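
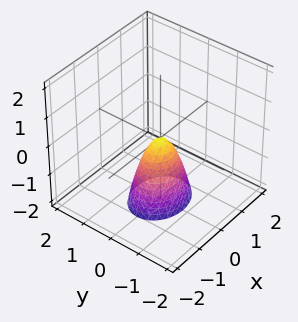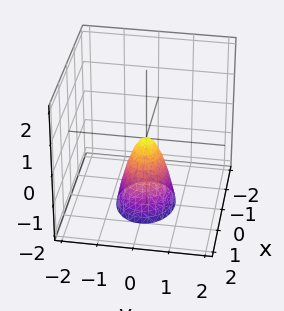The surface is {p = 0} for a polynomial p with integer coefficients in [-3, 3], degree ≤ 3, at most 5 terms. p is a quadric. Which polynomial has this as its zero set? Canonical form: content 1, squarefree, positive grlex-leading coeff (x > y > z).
2*x^2 + 3*y^2 + z

1. The degree is 2 — a single bowl opening along one axis; a quadric.
2. Symmetries: mirror symmetry y ↦ −y ⇒ only even powers of y; it's symmetric under x → −x, forcing even powers of x.
3. Observable constraints: it crosses the y-axis at the gridline y = 0; one z-axis crossing is at z = 0; one x-axis crossing is at x = 0.
4. Matching integer coefficients to the picture gives p.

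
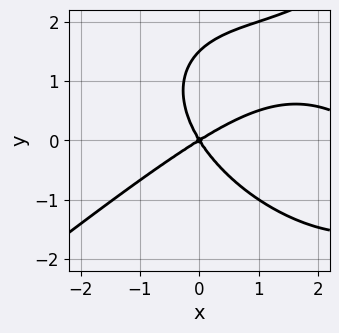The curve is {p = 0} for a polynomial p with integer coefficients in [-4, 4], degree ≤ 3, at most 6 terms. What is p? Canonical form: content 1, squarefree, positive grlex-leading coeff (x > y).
x^3 - 2*y^3 - 3*x^2 + 3*x*y + 3*y^2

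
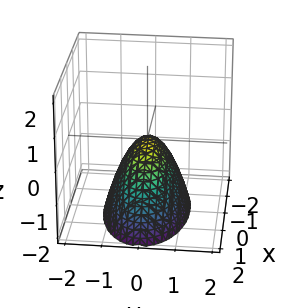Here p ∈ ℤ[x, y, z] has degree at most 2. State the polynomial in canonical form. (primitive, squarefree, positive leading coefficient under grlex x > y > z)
x^2 + 3*y^2 + 2*z

The degree is 2 — a paraboloid; a quadric.
Symmetries: it's symmetric under y → −y, forcing even powers of y; the x ↦ −x reflection is a symmetry, so x appears only in even powers.
Observable constraints: it crosses the z-axis at the gridline z = 0; one y-axis crossing is at y = 0; one x-axis crossing is at x = 0.
Solving for integer coefficients yields p as stated.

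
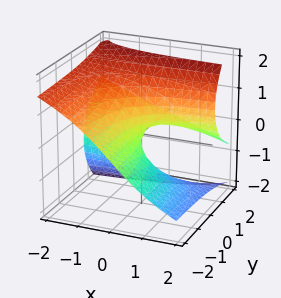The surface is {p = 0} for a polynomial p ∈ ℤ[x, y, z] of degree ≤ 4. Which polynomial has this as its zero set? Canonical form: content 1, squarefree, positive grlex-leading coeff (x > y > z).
(a) The degree is 3 — no degree-2 surface has this shape.
(b) Checking where it meets the axes: the visible y-axis segment lies entirely on the surface; it meets the x-axis at x = 0 (among the integer gridlines); it crosses the z-axis at the gridline z = 0.
(c) Assembling these constraints gives the stated polynomial.

z^3 - 2*x*y - 3*y*z + 2*x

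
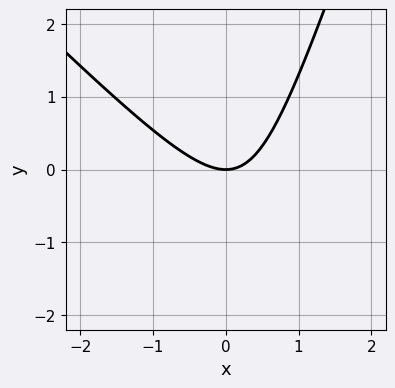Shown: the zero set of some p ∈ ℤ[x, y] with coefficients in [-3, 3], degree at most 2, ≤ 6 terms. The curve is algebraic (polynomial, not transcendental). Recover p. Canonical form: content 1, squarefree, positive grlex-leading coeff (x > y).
3*x^2 + 2*x*y - y^2 - 3*y

First, deg p = 2. The shape is more complex than any degree-1 curve.
Then, from the axis intercepts and sections: it crosses the y-axis at the gridline y = 0; it crosses the x-axis at the gridline x = 0.
Finally, matching integer coefficients to the picture gives p.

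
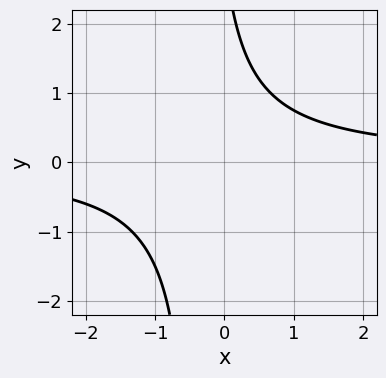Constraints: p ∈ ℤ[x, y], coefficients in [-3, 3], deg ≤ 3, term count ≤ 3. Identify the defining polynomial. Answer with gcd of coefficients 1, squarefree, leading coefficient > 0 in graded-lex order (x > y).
First, degree: no degree-1 curve has this shape, so deg p = 2.
Then, from the visible intercepts: it misses every integer gridline on the x-axis; the curve avoids every integer y-axis point in the box.
Finally, matching integer coefficients to the picture gives p.

3*x*y + y - 3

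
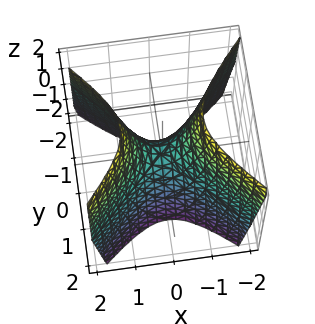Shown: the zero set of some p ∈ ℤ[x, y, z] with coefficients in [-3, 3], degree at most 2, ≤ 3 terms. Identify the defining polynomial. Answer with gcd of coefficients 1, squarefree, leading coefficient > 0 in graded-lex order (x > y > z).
First, degree: a saddle surface; a quadric, so deg p = 2.
Next, symmetries: it's symmetric under x → −x, forcing even powers of x; the y ↦ −y reflection is a symmetry, so y appears only in even powers.
Then, checking where it meets the axes: it crosses the y-axis at the gridline y = 0; it meets the x-axis at x = 0 (among the integer gridlines); it meets the z-axis at z = 0 (among the integer gridlines).
Finally, putting this together gives p.

2*x^2 - 2*y^2 - z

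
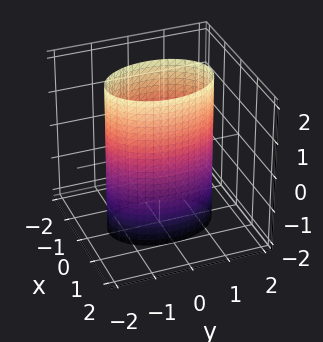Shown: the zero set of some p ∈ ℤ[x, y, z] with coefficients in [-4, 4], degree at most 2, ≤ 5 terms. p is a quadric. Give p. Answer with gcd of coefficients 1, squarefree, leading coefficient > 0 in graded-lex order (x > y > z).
2*x^2 + y^2 - 2

The degree is 2 — a cylinder; a quadric.
Symmetries: the z ↦ −z reflection is a symmetry, so z appears only in even powers; the x ↦ −x reflection is a symmetry, so x appears only in even powers; it's symmetric under y → −y, forcing even powers of y.
Reading off the gridlines: the surface avoids every integer z-axis point in the box; the x-axis gridline crossings are at x ∈ {-1, 1}.
Putting this together gives p.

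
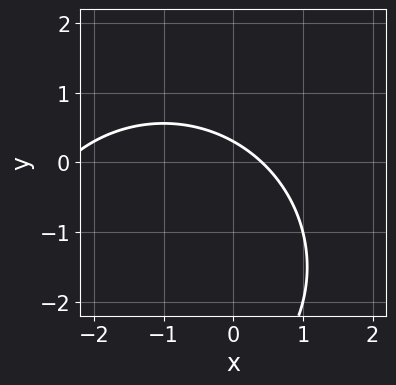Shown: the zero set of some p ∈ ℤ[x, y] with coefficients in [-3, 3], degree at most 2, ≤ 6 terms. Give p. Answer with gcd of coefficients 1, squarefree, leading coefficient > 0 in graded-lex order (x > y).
x^2 + y^2 + 2*x + 3*y - 1

(a) deg p = 2. A generic line meets the curve in up to 2 points.
(b) The integer polynomial consistent with all of this is the stated p.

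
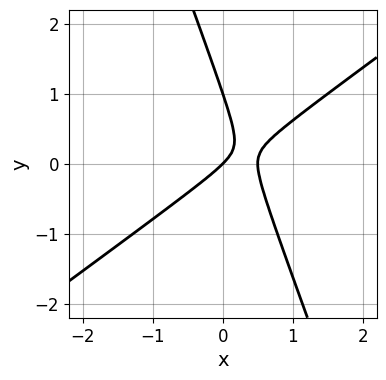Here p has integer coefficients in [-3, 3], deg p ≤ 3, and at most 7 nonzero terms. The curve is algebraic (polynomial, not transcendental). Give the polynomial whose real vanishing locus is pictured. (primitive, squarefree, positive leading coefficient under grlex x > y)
The degree is 2 — a generic line meets the curve in up to 2 points.
Reading off the gridlines: it crosses the x-axis at the gridline x = 0; among the integer gridlines, it crosses the y-axis at y ∈ {0, 1}.
Putting this together gives p.

2*x^2 - 2*x*y - y^2 - x + y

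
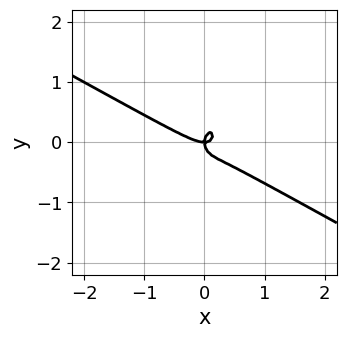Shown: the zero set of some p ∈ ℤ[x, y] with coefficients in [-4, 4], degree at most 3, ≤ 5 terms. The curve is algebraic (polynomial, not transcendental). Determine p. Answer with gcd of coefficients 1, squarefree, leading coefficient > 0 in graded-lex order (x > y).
First, deg p = 3.
Then, reading off the gridlines: it meets the y-axis at y = 0 (among the integer gridlines); it crosses the x-axis at the gridline x = 0.
Finally, these observations pin down the coefficients.

2*x^3 + 3*x^2*y + 2*y^3 - x*y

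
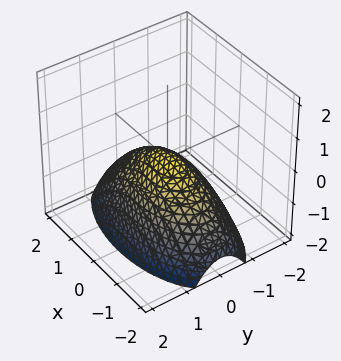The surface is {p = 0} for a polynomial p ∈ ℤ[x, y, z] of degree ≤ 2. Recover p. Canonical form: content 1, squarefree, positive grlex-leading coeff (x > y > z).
First, degree: a paraboloid; a quadric, so deg p = 2.
Then, symmetries: mirror symmetry x ↦ −x ⇒ only even powers of x; mirror symmetry y ↦ −y ⇒ only even powers of y.
Next, checking where it meets the axes: it meets the z-axis at z = 0 (among the integer gridlines); one x-axis crossing is at x = 0; one y-axis crossing is at y = 0.
Finally, fitting integer coefficients to these (and the overall shape) gives p.

x^2 + 3*y^2 + 3*z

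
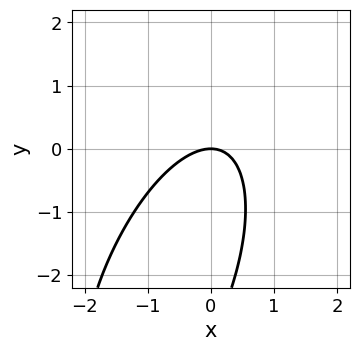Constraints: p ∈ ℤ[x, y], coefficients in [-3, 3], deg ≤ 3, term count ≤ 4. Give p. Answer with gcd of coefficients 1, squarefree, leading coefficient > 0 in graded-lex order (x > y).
3*x^2 - 2*x*y + y^2 + 3*y

1. Degree: no degree-1 curve has this shape, so deg p = 2.
2. Checking where it meets the axes: it crosses the y-axis at the gridline y = 0; one x-axis crossing is at x = 0.
3. Solving for integer coefficients yields p as stated.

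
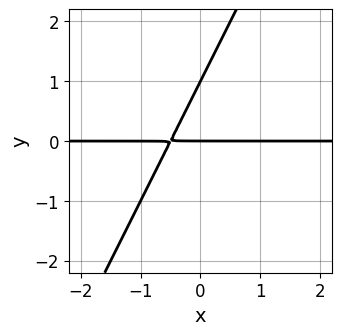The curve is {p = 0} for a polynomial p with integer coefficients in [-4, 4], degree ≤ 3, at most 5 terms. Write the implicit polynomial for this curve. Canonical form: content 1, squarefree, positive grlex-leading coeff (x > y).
1. Degree: a generic line meets the curve in up to 2 points, so deg p = 2.
2. Observable constraints: every point of the x-axis in the box is on the curve; the y-axis gridline crossings are at y ∈ {0, 1}.
3. Together with the visible shape, these determine p as stated.

2*x*y - y^2 + y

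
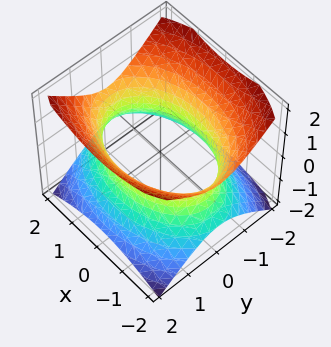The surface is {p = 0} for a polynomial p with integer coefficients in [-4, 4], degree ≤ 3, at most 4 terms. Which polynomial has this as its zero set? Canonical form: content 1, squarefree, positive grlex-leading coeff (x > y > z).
x^2 + 2*y^2 - 2*z^2 - 3

First, deg p = 2. One connected sheet with a waist; a quadric.
Next, symmetries: the y ↦ −y reflection is a symmetry, so y appears only in even powers; the z ↦ −z reflection is a symmetry, so z appears only in even powers; mirror symmetry x ↦ −x ⇒ only even powers of x.
Next, against the integer gridlines: it misses every integer gridline on the z-axis.
Finally, matching integer coefficients to the picture gives p.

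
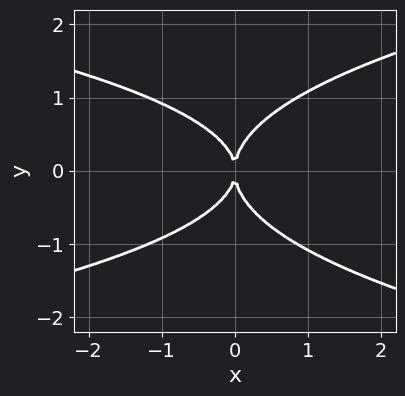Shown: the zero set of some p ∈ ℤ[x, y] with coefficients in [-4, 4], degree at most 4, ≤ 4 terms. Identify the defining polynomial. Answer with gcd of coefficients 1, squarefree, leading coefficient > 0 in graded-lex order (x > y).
3*y^4 - x*y^2 - 3*x^2

1. Degree: the shape is more complex than any degree-3 curve, so deg p = 4.
2. Symmetries: mirror symmetry y ↦ −y ⇒ only even powers of y.
3. Against the integer gridlines: one y-axis crossing is at y = 0; it meets the x-axis at x = 0 (among the integer gridlines).
4. Assembling these constraints gives the stated polynomial.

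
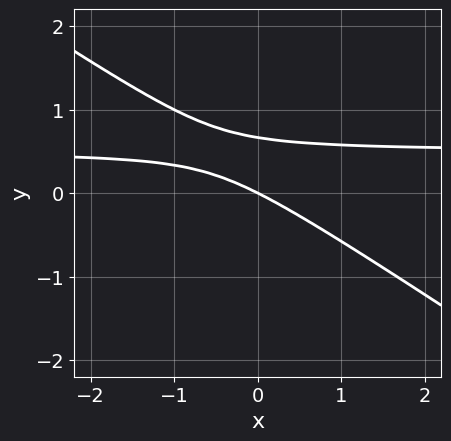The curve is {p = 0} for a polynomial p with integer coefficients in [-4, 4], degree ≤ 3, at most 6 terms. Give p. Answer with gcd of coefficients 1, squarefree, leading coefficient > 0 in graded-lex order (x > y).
1. The degree is 2 — the shape is more complex than any degree-1 curve.
2. Against the integer gridlines: it meets the y-axis at y = 0 (among the integer gridlines); it meets the x-axis at x = 0 (among the integer gridlines).
3. The integer polynomial consistent with all of this is the stated p.

2*x*y + 3*y^2 - x - 2*y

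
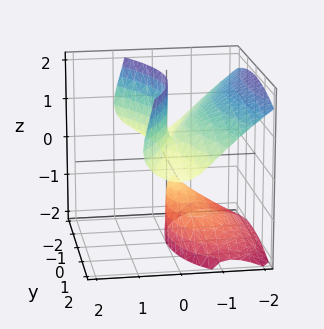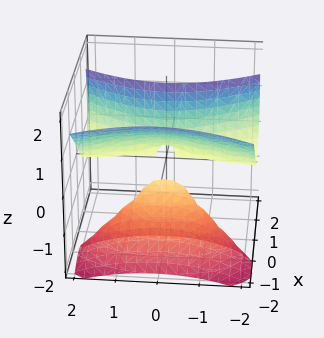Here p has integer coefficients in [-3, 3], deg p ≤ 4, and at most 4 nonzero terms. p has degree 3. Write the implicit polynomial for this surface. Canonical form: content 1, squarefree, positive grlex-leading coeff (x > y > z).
First, there are 2 components. They look like related sheets of one shape, so recover p as a whole.
Then, degree: no degree-2 surface has this shape, so deg p = 3.
Then, from the visible intercepts: the visible y-axis segment lies entirely on the surface; the visible z-axis segment lies entirely on the surface.
Finally, fitting integer coefficients to these (and the overall shape) gives p.

x^3 - 3*x*z^2 + y^2*z - 3*x^2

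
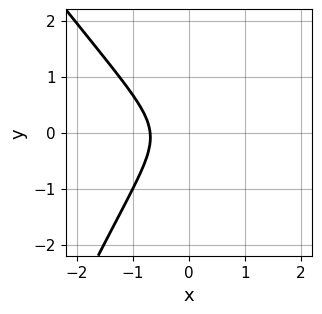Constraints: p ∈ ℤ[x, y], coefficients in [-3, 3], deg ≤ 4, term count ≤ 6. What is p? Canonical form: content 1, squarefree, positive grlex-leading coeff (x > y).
3*x^3 + x^2*y - x*y^2 + 2*y^2 + 1

(a) deg p = 3. No degree-2 curve has this shape.
(b) Checking where it meets the axes: no y-intercept at any integer in the box.
(c) Matching integer coefficients to the picture gives p.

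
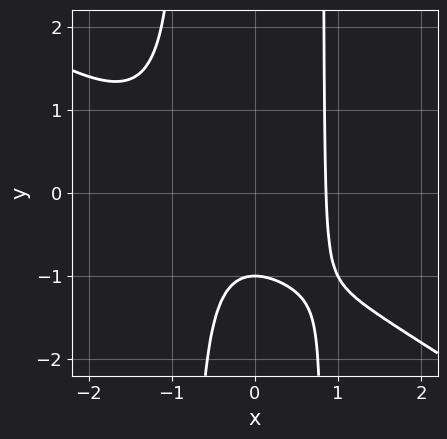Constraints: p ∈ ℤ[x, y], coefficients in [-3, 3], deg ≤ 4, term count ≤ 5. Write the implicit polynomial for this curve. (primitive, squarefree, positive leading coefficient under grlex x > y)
Degree: no degree-2 curve has this shape, so deg p = 3.
Reading off the gridlines: it meets the y-axis at y = -1 (among the integer gridlines).
Assembling these constraints gives the stated polynomial.

2*x^3 + 3*x^2*y + x^2 - 2*y - 2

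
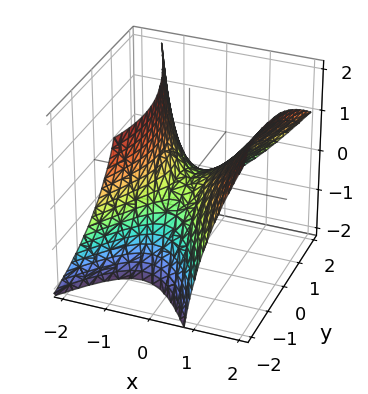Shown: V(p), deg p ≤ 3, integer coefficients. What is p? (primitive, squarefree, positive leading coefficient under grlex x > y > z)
3*x^2 - 2*x*z - y^2 - y*z - 2*z

Degree: the shape is more complex than any degree-1 surface, so deg p = 2.
From the visible intercepts: one z-axis crossing is at z = 0; it crosses the y-axis at the gridline y = 0; one x-axis crossing is at x = 0.
Putting this together gives p.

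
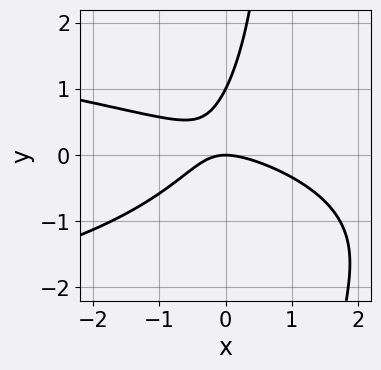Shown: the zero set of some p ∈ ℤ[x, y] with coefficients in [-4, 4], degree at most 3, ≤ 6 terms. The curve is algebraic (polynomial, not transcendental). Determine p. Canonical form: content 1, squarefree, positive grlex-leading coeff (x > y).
3*x*y^2 + 2*x^2 + 3*x*y - 3*y^2 + 3*y

1. Degree: a generic line meets the curve in up to 3 points, so deg p = 3.
2. From the visible intercepts: among the integer gridlines, it crosses the y-axis at y ∈ {0, 1}; it meets the x-axis at x = 0 (among the integer gridlines).
3. Matching integer coefficients to the picture gives p.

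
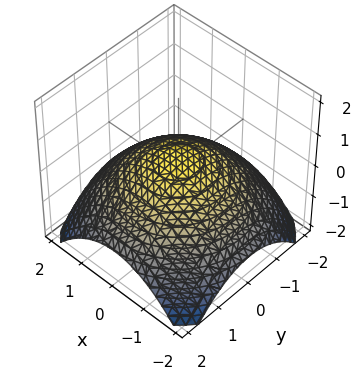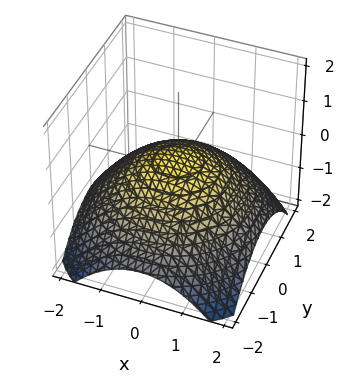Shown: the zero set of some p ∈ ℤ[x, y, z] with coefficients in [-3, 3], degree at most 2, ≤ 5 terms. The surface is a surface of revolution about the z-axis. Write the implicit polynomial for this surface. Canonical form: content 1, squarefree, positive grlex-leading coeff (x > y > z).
The degree is 2 — a generic line meets the surface in up to 2 points.
Symmetries: every cross-section ⟂ z is a circle, so x, y appear only via x² + y².
Checking where it meets the axes: the y-axis gridline crossings are at y ∈ {-1, 1}; the x-axis gridline crossings are at x ∈ {-1, 1}.
These observations pin down the coefficients.

x^2 + y^2 + 3*z - 1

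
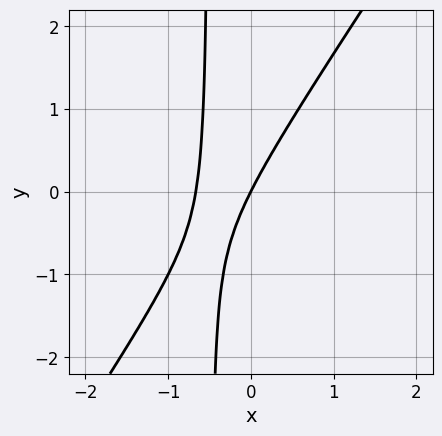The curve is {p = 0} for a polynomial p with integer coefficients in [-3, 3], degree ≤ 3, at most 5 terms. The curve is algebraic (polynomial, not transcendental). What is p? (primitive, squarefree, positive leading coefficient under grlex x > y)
3*x^2 - 2*x*y + 2*x - y

deg p = 2.
Against the integer gridlines: it meets the x-axis at x = 0 (among the integer gridlines); one y-axis crossing is at y = 0.
Matching integer coefficients to the picture gives p.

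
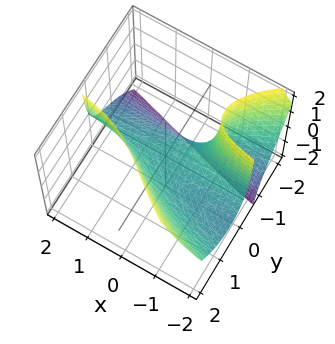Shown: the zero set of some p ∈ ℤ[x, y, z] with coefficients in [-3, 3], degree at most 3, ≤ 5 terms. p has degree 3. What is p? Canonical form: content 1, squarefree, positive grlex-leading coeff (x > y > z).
x*y*z + y^3 + x*y - z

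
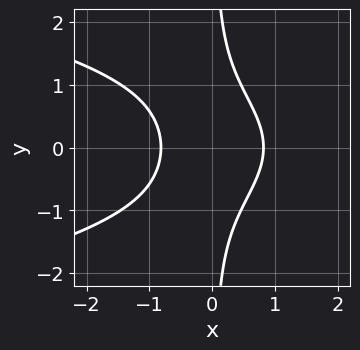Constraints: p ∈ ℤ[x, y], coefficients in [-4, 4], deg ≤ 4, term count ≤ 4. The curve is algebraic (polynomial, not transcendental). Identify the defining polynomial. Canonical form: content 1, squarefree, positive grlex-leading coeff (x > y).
3*x*y^2 + 3*x^2 - 2

1. The degree is 3 — no degree-2 curve has this shape.
2. Symmetries: the y ↦ −y reflection is a symmetry, so y appears only in even powers.
3. From the visible intercepts: no y-intercept at any integer in the box.
4. Putting this together gives p.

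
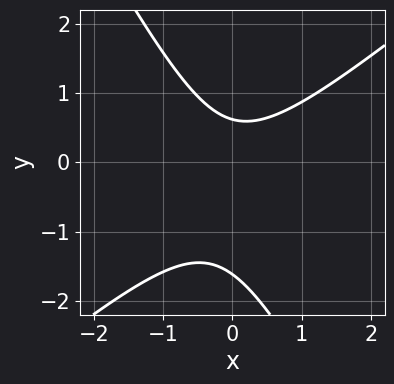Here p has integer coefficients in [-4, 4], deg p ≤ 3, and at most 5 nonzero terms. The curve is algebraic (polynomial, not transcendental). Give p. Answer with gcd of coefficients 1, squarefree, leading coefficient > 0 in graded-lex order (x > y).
3*x^2 - 2*x*y - 2*y^2 - 2*y + 2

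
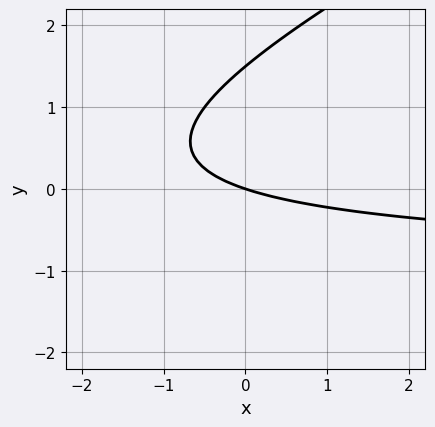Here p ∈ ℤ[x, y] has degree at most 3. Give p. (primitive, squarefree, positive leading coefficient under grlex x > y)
x*y - 2*y^2 + x + 3*y

Degree: the shape is more complex than any degree-1 curve, so deg p = 2.
Checking where it meets the axes: it meets the x-axis at x = 0 (among the integer gridlines); it meets the y-axis at y = 0 (among the integer gridlines).
Fitting integer coefficients to these (and the overall shape) gives p.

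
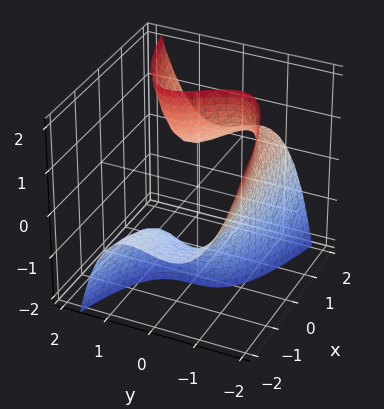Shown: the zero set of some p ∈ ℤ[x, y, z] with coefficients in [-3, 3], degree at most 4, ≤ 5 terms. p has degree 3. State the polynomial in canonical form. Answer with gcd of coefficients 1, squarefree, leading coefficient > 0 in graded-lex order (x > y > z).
Degree: no degree-2 surface has this shape, so deg p = 3.
Observable constraints: no x-intercept at any integer in the box; it misses every integer gridline on the z-axis.
Solving for integer coefficients yields p as stated.

3*y^3 - 3*x*z - y*z - 2*y + 2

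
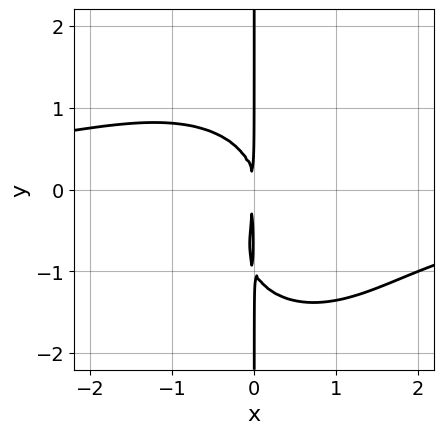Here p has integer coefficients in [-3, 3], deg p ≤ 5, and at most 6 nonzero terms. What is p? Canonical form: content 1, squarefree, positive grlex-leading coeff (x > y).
1. deg p = 4. The shape is more complex than any degree-3 curve.
2. From the visible intercepts: every point of the y-axis in the box is on the curve.
3. Putting this together gives p.

x^3*y + x*y^3 + x*y^2 + 2*x^2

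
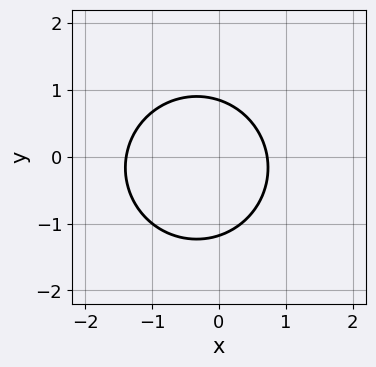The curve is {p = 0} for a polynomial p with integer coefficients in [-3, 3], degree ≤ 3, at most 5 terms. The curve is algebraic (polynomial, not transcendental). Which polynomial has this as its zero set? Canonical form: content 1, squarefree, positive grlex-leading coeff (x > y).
(a) Degree: no degree-1 curve has this shape, so deg p = 2.
(b) Solving for integer coefficients yields p as stated.

3*x^2 + 3*y^2 + 2*x + y - 3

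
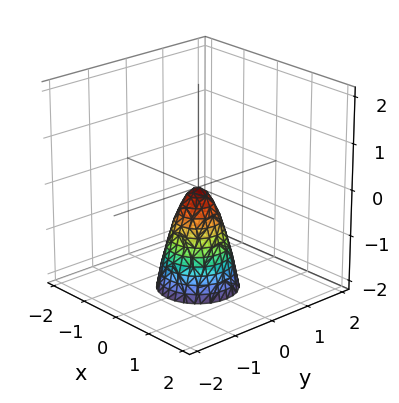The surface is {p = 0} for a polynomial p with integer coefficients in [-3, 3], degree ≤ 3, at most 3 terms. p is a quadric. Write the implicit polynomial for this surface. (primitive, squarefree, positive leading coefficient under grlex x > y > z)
3*x^2 + 3*y^2 + z

deg p = 2. A paraboloid; a quadric.
Symmetry: the z-axis is an axis of rotation, so x and y enter only as x² + y².
From the visible intercepts: it meets the z-axis at z = 0 (among the integer gridlines); it crosses the x-axis at the gridline x = 0; a circular section at z = -2 has radius between 0 and 1.
Solving for integer coefficients yields p as stated.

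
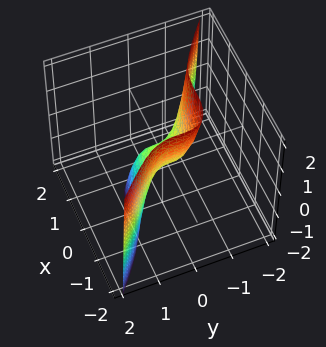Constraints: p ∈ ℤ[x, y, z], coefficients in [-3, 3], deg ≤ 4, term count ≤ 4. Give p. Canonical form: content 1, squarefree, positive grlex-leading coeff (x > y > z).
2*x^3 + 3*y^3 + z

1. Degree: no degree-2 surface has this shape, so deg p = 3.
2. Checking where it meets the axes: it crosses the z-axis at the gridline z = 0; it crosses the y-axis at the gridline y = 0.
3. Fitting integer coefficients to these (and the overall shape) gives p.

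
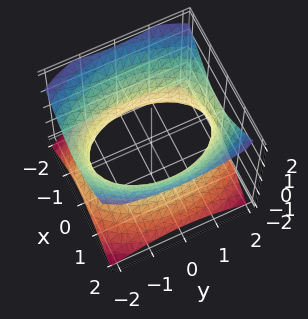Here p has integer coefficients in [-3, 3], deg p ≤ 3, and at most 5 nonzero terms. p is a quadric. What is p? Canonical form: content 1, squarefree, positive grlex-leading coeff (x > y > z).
2*x^2 + y^2 - 2*z^2 - 3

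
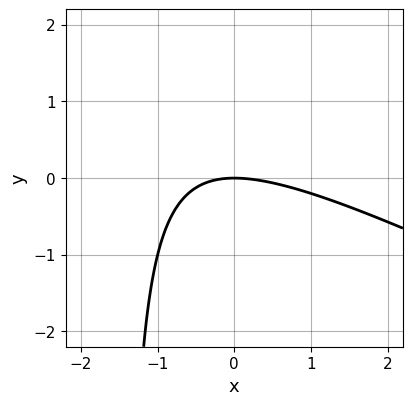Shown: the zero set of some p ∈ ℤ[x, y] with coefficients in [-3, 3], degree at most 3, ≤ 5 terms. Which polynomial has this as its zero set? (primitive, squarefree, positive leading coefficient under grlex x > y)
First, deg p = 2. The shape is more complex than any degree-1 curve.
Then, from the axis intercepts and sections: it meets the y-axis at y = 0 (among the integer gridlines); it crosses the x-axis at the gridline x = 0.
Finally, these observations pin down the coefficients.

x^2 + 2*x*y + 3*y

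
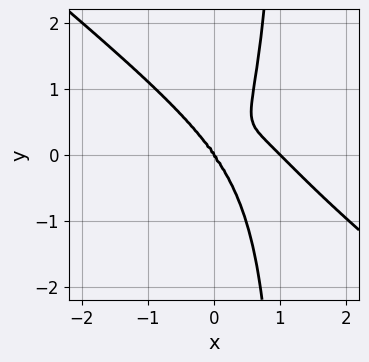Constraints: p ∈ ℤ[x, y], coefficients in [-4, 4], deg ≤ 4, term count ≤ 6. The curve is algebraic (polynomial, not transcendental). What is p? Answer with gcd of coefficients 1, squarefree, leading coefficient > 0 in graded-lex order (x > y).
(a) The degree is 4 — a generic line meets the curve in up to 4 points.
(b) From the visible intercepts: among the integer gridlines, it crosses the x-axis at x ∈ {0, 1}; one y-axis crossing is at y = 0.
(c) Assembling these constraints gives the stated polynomial.

3*x^4 + 3*x^3*y + x*y^3 - 3*x^3 - y^3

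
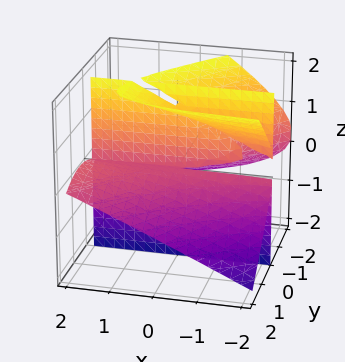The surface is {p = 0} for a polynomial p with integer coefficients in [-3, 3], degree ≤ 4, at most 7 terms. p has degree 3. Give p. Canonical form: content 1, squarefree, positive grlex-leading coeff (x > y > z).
(a) Degree: no degree-2 surface has this shape, so deg p = 3.
(b) Against the integer gridlines: every point of the z-axis in the box is on the surface; it crosses the y-axis at the gridline y = 0.
(c) The integer polynomial consistent with all of this is the stated p.

x*y^2 - x*y*z - y^3 + 2*y*z^2 - 3*y*z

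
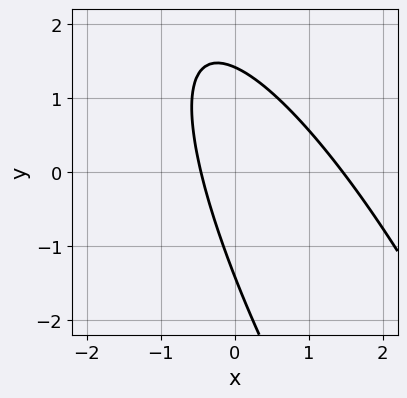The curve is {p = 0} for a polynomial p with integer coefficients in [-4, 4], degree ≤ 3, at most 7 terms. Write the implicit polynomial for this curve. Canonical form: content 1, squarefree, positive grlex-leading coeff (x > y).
3*x^2 + 3*x*y + y^2 - 3*x - 2

(a) The degree is 2 — a generic line meets the curve in up to 2 points.
(b) Solving for integer coefficients yields p as stated.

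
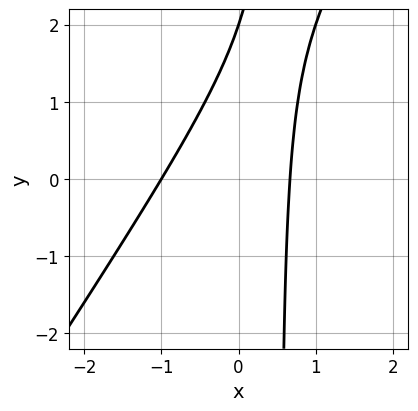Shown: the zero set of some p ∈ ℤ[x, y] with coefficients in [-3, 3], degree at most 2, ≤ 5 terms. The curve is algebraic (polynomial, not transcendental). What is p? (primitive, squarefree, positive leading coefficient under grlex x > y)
First, degree: the shape is more complex than any degree-1 curve, so deg p = 2.
Then, from the visible intercepts: it crosses the y-axis at the gridline y = 2; it crosses the x-axis at the gridline x = -1.
Finally, these observations pin down the coefficients.

3*x^2 - 2*x*y + x + y - 2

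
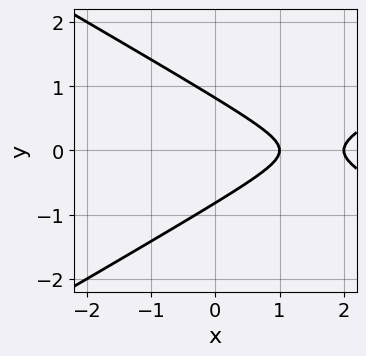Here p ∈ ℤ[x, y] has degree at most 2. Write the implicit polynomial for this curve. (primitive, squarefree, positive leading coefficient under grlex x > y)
x^2 - 3*y^2 - 3*x + 2

First, deg p = 2.
Next, symmetries: it's symmetric under y → −y, forcing even powers of y.
Next, against the integer gridlines: the x-axis gridline crossings are at x ∈ {1, 2}.
Finally, solving for integer coefficients yields p as stated.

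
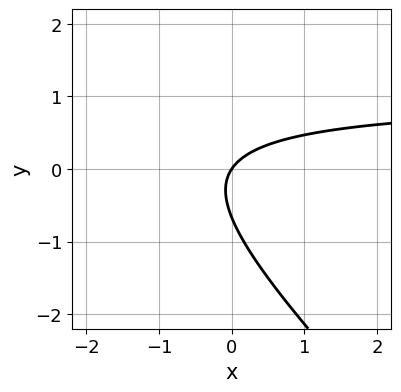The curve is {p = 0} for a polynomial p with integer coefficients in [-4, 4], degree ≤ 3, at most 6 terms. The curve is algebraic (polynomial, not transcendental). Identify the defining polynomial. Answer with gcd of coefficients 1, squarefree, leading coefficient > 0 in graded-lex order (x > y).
3*x*y + 3*y^2 - 3*x + 2*y

deg p = 2.
From the axis intercepts and sections: it meets the y-axis at y = 0 (among the integer gridlines); it crosses the x-axis at the gridline x = 0.
Solving for integer coefficients yields p as stated.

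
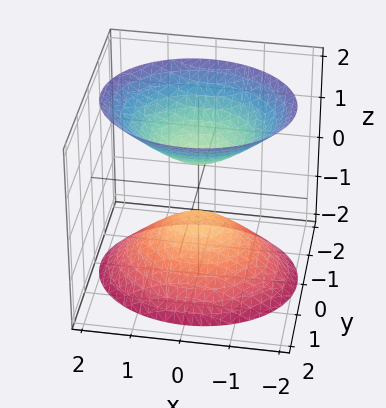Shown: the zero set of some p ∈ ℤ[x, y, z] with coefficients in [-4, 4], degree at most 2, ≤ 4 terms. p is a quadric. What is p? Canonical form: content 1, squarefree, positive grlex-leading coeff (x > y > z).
2*x^2 + 3*y^2 - 2*z^2 + 1

First, there are 2 components. They look like related sheets of one shape, so recover p as a whole.
Then, degree: two sheets facing apart; a quadric, so deg p = 2.
Then, symmetries: the x ↦ −x reflection is a symmetry, so x appears only in even powers; mirror symmetry y ↦ −y ⇒ only even powers of y; the z ↦ −z reflection is a symmetry, so z appears only in even powers.
Next, from the axis intercepts and sections: it misses every integer gridline on the y-axis; the surface avoids every integer x-axis point in the box.
Finally, fitting integer coefficients to these (and the overall shape) gives p.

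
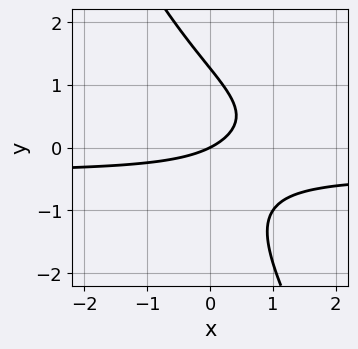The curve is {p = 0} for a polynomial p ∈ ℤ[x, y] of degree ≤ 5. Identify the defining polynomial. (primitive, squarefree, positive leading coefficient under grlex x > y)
(a) deg p = 4. A generic line meets the curve in up to 4 points.
(b) Reading off the gridlines: it meets the x-axis at x = 0 (among the integer gridlines); it meets the y-axis at y = 0 (among the integer gridlines).
(c) Fitting integer coefficients to these (and the overall shape) gives p.

2*x*y^3 + y^4 + 2*x*y + x - 2*y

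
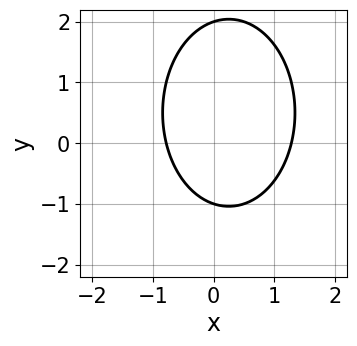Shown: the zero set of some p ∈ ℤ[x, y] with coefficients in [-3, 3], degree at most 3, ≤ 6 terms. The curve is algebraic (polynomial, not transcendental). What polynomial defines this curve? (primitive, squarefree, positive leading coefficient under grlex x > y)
2*x^2 + y^2 - x - y - 2

First, degree: the shape is more complex than any degree-1 curve, so deg p = 2.
Next, from the axis intercepts and sections: the y-axis gridline crossings are at y ∈ {-1, 2}.
Finally, matching integer coefficients to the picture gives p.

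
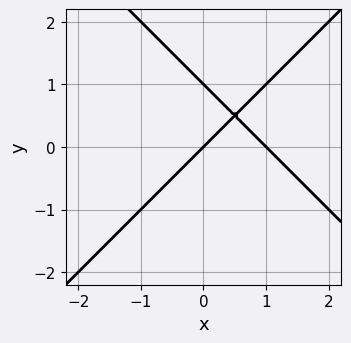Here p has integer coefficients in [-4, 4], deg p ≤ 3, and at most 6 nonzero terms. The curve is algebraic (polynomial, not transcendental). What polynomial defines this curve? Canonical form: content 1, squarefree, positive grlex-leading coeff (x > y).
x^2 - y^2 - x + y

1. deg p = 2. The shape is more complex than any degree-1 curve.
2. Observable constraints: the y-axis gridline crossings are at y ∈ {0, 1}; among the integer gridlines, it crosses the x-axis at x ∈ {0, 1}.
3. These observations pin down the coefficients.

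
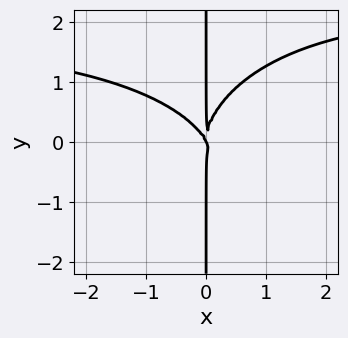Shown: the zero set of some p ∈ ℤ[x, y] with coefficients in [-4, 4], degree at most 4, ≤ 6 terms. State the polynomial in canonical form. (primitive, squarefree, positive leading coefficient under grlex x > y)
x^3*y + x*y^3 - 2*x^3 - x^2*y

1. The degree is 4 — a generic line meets the curve in up to 4 points.
2. From the axis intercepts and sections: one x-axis crossing is at x = 0; the visible y-axis segment lies entirely on the curve.
3. Matching integer coefficients to the picture gives p.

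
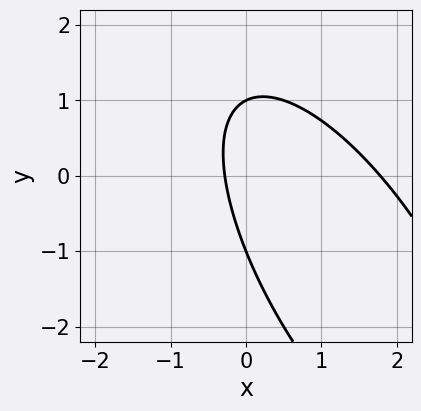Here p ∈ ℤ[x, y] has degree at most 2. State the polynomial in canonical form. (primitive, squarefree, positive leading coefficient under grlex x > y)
2*x^2 + 2*x*y + y^2 - 3*x - 1

1. The degree is 2 — a generic line meets the curve in up to 2 points.
2. Against the integer gridlines: among the integer gridlines, it crosses the y-axis at y ∈ {-1, 1}.
3. Assembling these constraints gives the stated polynomial.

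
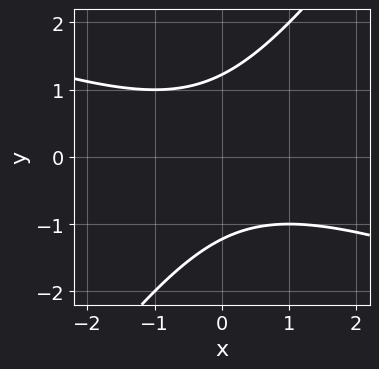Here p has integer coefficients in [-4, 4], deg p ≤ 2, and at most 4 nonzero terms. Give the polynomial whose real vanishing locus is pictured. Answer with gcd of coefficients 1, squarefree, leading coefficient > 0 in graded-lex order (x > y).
x^2 + 2*x*y - 2*y^2 + 3

(a) deg p = 2.
(b) From the axis intercepts and sections: no x-intercept at any integer in the box.
(c) Together with the visible shape, these determine p as stated.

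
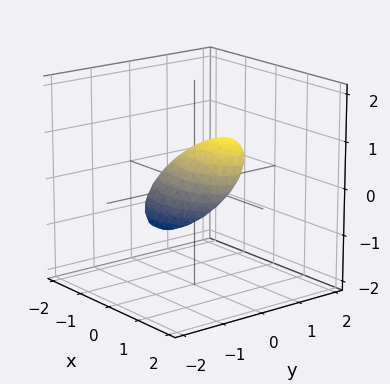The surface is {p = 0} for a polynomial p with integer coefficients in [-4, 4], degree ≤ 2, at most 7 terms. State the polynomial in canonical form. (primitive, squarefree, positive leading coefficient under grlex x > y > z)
x^2 - x*z + 3*y^2 - 3*y*z + 2*z^2 - 1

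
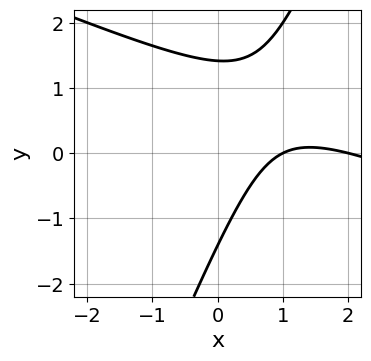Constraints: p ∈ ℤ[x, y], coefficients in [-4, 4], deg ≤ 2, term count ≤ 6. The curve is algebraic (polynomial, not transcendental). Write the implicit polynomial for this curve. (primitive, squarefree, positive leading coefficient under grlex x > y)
1. Degree: the shape is more complex than any degree-1 curve, so deg p = 2.
2. From the axis intercepts and sections: the x-axis gridline crossings are at x ∈ {1, 2}.
3. Solving for integer coefficients yields p as stated.

x^2 + 2*x*y - y^2 - 3*x + 2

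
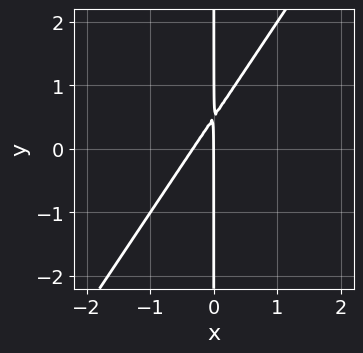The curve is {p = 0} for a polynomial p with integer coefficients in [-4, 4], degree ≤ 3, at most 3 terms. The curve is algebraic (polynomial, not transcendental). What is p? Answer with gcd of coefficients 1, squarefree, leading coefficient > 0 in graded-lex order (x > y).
First, deg p = 2. A generic line meets the curve in up to 2 points.
Then, against the integer gridlines: the visible y-axis segment lies entirely on the curve; it meets the x-axis at x = 0 (among the integer gridlines).
Finally, assembling these constraints gives the stated polynomial.

3*x^2 - 2*x*y + x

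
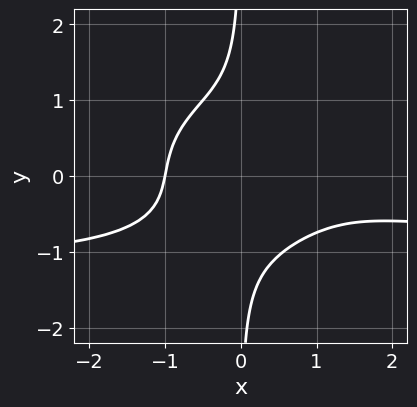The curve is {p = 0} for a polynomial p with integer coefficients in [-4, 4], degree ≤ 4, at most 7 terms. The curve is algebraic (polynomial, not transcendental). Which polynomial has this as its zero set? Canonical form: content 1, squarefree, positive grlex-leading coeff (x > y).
deg p = 4. A generic line meets the curve in up to 4 points.
Reading off the gridlines: it misses every integer gridline on the y-axis; one x-axis crossing is at x = -1.
Together with the visible shape, these determine p as stated.

x^3*y + 3*x*y^3 + x^3 - x^2 + 2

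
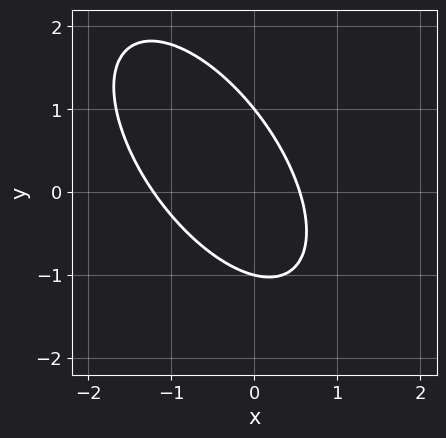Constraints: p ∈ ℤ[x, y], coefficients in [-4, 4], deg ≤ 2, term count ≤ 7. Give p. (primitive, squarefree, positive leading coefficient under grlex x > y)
3*x^2 + 3*x*y + 2*y^2 + 2*x - 2

1. Degree: a generic line meets the curve in up to 2 points, so deg p = 2.
2. Against the integer gridlines: among the integer gridlines, it crosses the y-axis at y ∈ {-1, 1}.
3. Matching integer coefficients to the picture gives p.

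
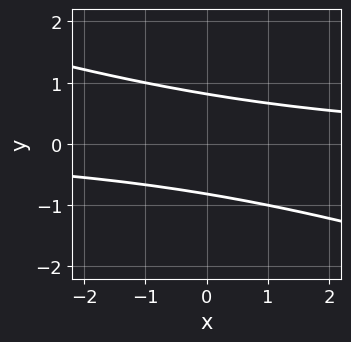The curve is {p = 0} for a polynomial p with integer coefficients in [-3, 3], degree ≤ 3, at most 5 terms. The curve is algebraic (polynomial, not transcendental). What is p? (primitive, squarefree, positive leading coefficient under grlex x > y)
x*y + 3*y^2 - 2

(a) deg p = 2. The shape is more complex than any degree-1 curve.
(b) From the axis intercepts and sections: no x-intercept at any integer in the box.
(c) Fitting integer coefficients to these (and the overall shape) gives p.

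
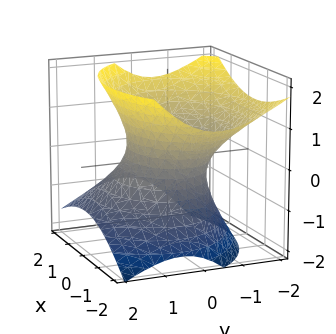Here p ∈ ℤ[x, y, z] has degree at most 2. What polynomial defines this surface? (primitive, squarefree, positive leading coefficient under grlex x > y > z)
2*x^2 + x*z + 3*y^2 + 2*y*z - 3*z^2 - 3

(a) Degree: the shape is more complex than any degree-1 surface, so deg p = 2.
(b) Observable constraints: no z-intercept at any integer in the box; the y-axis gridline crossings are at y ∈ {-1, 1}.
(c) Putting this together gives p.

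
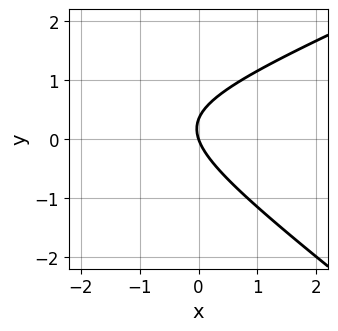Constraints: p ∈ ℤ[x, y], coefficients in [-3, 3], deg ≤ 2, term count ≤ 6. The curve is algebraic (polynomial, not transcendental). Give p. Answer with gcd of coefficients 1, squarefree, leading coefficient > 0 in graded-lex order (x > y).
The degree is 2 — no degree-1 curve has this shape.
From the visible intercepts: it meets the x-axis at x = 0 (among the integer gridlines); it meets the y-axis at y = 0 (among the integer gridlines).
Assembling these constraints gives the stated polynomial.

x^2 - x*y - 3*y^2 + 3*x + y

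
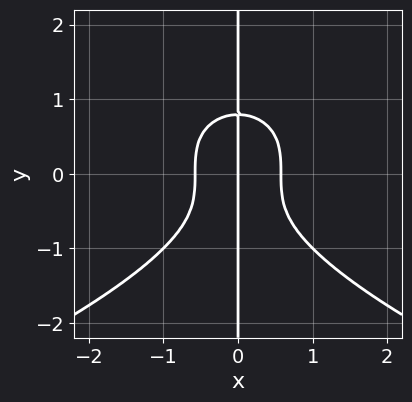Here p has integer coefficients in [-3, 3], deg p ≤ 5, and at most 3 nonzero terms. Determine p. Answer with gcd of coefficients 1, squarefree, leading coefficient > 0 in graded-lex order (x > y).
1. deg p = 4.
2. From the visible intercepts: the visible y-axis segment lies entirely on the curve; it meets the x-axis at x = 0 (among the integer gridlines).
3. Putting this together gives p.

2*x*y^3 + 3*x^3 - x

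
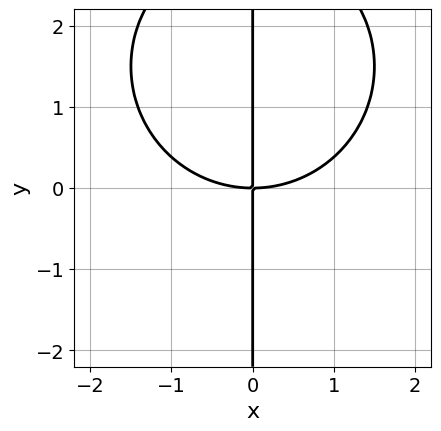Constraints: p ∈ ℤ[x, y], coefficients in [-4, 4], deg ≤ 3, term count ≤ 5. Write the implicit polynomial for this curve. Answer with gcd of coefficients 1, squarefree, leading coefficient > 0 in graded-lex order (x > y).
x^3 + x*y^2 - 3*x*y

First, degree: no degree-2 curve has this shape, so deg p = 3.
Then, observable constraints: every point of the y-axis in the box is on the curve; it meets the x-axis at x = 0 (among the integer gridlines).
Finally, assembling these constraints gives the stated polynomial.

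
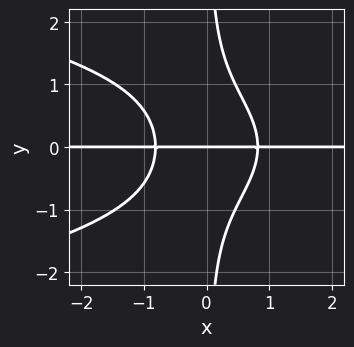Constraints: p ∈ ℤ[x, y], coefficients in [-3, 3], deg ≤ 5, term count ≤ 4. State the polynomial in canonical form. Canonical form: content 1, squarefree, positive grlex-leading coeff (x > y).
1. deg p = 4. No degree-3 curve has this shape.
2. Observable constraints: the visible x-axis segment lies entirely on the curve; it crosses the y-axis at the gridline y = 0.
3. Solving for integer coefficients yields p as stated.

3*x*y^3 + 3*x^2*y - 2*y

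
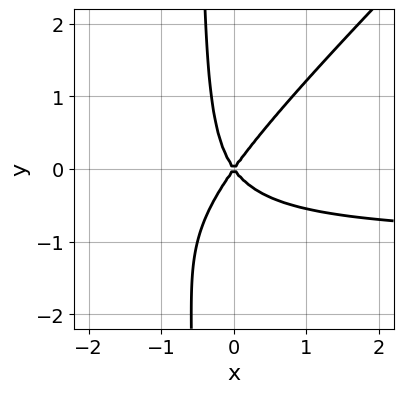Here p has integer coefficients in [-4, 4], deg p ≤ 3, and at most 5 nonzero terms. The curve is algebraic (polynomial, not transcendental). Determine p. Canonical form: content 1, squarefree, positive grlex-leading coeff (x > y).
2*x^2*y - 2*x*y^2 + 2*x^2 - y^2

The degree is 3 — the shape is more complex than any degree-2 curve.
Against the integer gridlines: one x-axis crossing is at x = 0; it crosses the y-axis at the gridline y = 0.
Matching integer coefficients to the picture gives p.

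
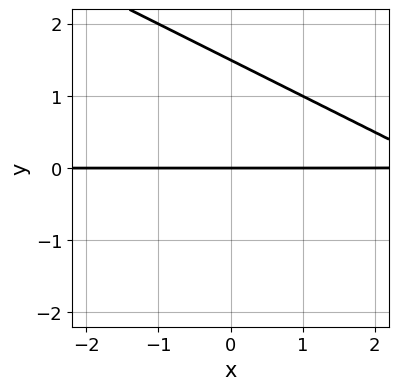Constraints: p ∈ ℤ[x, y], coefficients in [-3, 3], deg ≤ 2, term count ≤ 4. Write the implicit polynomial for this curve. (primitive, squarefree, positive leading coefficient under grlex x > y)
First, degree: a generic line meets the curve in up to 2 points, so deg p = 2.
Next, reading off the gridlines: every point of the x-axis in the box is on the curve; one y-axis crossing is at y = 0.
Finally, together with the visible shape, these determine p as stated.

x*y + 2*y^2 - 3*y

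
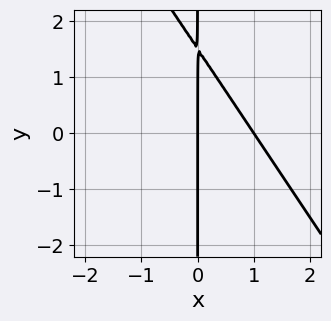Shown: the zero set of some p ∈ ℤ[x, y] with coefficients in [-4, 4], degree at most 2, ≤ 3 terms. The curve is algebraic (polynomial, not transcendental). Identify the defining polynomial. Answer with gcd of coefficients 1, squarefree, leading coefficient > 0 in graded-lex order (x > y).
Degree: the shape is more complex than any degree-1 curve, so deg p = 2.
Observable constraints: the visible y-axis segment lies entirely on the curve; the x-axis gridline crossings are at x ∈ {0, 1}.
Fitting integer coefficients to these (and the overall shape) gives p.

3*x^2 + 2*x*y - 3*x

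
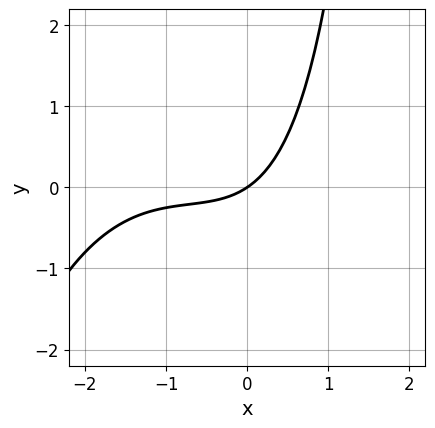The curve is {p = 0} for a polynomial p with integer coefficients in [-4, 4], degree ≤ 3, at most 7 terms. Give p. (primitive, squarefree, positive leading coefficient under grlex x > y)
x^3 + 2*x^2 + x*y + 2*x - 3*y

(a) deg p = 3.
(b) Observable constraints: one x-axis crossing is at x = 0; one y-axis crossing is at y = 0.
(c) Solving for integer coefficients yields p as stated.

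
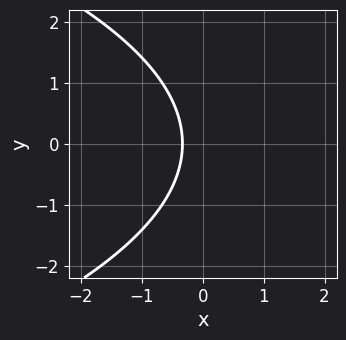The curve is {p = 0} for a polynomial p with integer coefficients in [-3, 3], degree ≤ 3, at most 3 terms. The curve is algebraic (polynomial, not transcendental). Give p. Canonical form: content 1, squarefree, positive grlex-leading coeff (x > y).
Degree: the shape is more complex than any degree-1 curve, so deg p = 2.
Symmetries: the y ↦ −y reflection is a symmetry, so y appears only in even powers.
Observable constraints: it misses every integer gridline on the y-axis.
Matching integer coefficients to the picture gives p.

y^2 + 3*x + 1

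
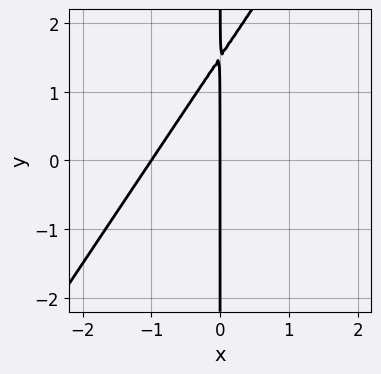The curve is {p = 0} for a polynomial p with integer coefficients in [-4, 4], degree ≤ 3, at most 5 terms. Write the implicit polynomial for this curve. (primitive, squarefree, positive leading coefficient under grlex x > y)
3*x^2 - 2*x*y + 3*x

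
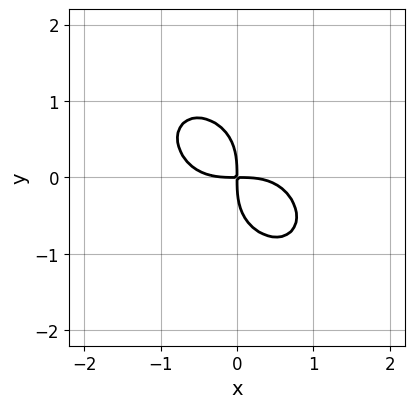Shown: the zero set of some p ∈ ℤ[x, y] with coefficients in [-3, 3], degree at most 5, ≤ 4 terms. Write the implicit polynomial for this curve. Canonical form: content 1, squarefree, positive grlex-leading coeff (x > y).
1. Degree: the shape is more complex than any degree-3 curve, so deg p = 4.
2. Matching integer coefficients to the picture gives p.

2*x^4 + 2*x^2*y^2 + 2*y^4 + 3*x*y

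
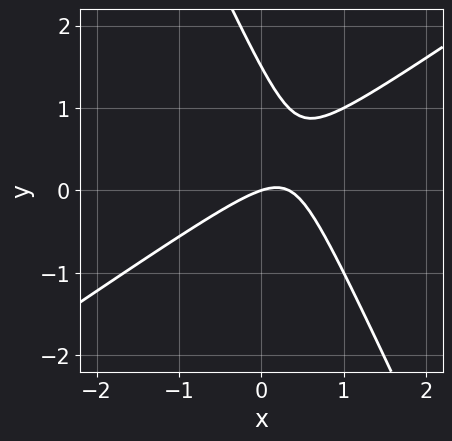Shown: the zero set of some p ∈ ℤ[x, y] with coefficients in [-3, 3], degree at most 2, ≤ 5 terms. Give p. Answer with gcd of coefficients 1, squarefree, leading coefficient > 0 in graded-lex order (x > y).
1. Degree: no degree-1 curve has this shape, so deg p = 2.
2. Reading off the gridlines: it crosses the y-axis at the gridline y = 0; one x-axis crossing is at x = 0.
3. The integer polynomial consistent with all of this is the stated p.

3*x^2 - 3*x*y - 2*y^2 - x + 3*y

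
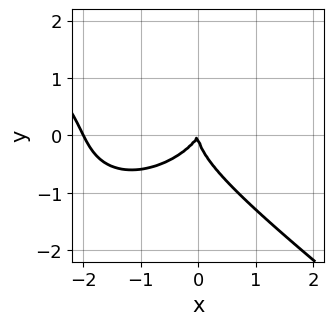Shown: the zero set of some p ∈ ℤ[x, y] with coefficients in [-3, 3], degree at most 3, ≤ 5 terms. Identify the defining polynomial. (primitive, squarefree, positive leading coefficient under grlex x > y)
First, deg p = 3.
Next, checking where it meets the axes: it meets the y-axis at y = 0 (among the integer gridlines); the x-axis gridline crossings are at x ∈ {-2, 0}.
Finally, matching integer coefficients to the picture gives p.

x^3 + 2*y^3 + 2*x^2 - x*y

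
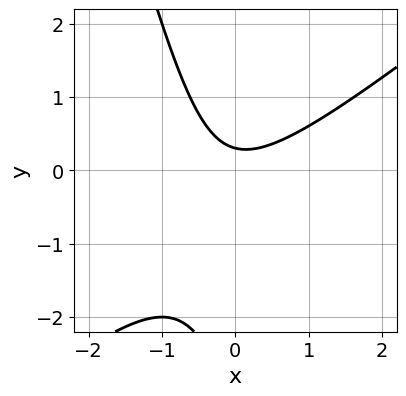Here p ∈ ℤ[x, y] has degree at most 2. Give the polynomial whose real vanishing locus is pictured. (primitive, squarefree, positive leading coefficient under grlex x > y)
First, the degree is 2 — no degree-1 curve has this shape.
Then, checking where it meets the axes: the curve avoids every integer x-axis point in the box.
Finally, solving for integer coefficients yields p as stated.

3*x^2 - 3*x*y - y^2 - 3*y + 1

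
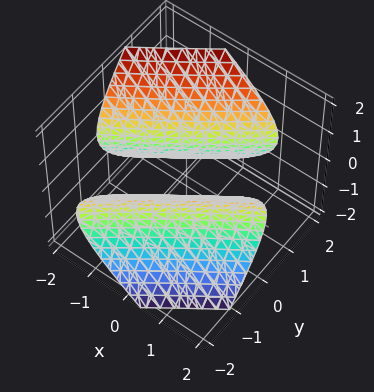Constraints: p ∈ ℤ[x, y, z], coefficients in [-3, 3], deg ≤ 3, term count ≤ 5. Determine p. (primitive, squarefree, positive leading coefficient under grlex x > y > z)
I count 2 distinct pieces. They look like related sheets of one shape, so recover p as a whole.
deg p = 2. A generic line meets the surface in up to 2 points.
Reading off the gridlines: no z-intercept at any integer in the box.
Assembling these constraints gives the stated polynomial.

x^2 - 3*x*y + 2*y^2 - 2*z^2 - 3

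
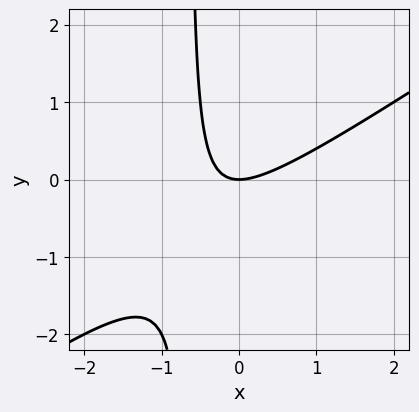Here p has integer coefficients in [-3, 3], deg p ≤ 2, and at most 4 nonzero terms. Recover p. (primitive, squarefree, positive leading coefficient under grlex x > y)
2*x^2 - 3*x*y - 2*y

(a) The degree is 2 — a generic line meets the curve in up to 2 points.
(b) From the visible intercepts: it crosses the y-axis at the gridline y = 0; one x-axis crossing is at x = 0.
(c) Fitting integer coefficients to these (and the overall shape) gives p.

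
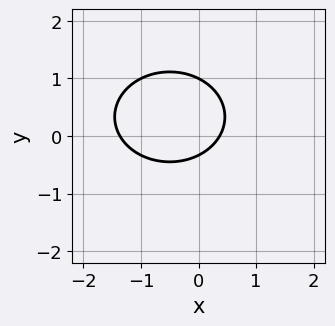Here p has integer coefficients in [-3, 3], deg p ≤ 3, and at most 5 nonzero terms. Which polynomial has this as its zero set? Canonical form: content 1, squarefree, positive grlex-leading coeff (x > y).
1. deg p = 2.
2. Observable constraints: one y-axis crossing is at y = 1.
3. Putting this together gives p.

2*x^2 + 3*y^2 + 2*x - 2*y - 1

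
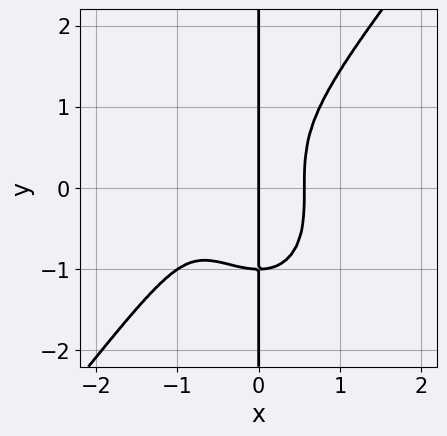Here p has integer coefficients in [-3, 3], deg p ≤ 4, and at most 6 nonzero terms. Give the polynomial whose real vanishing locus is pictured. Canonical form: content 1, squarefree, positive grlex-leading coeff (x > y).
2*x^4 - x*y^3 + 2*x^3 - x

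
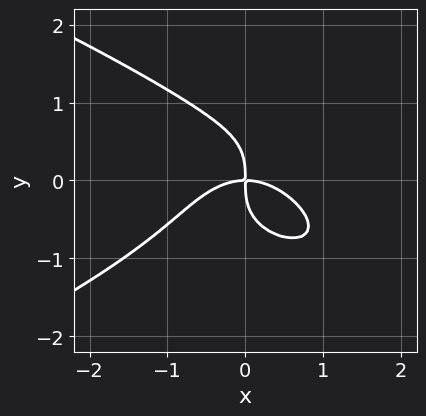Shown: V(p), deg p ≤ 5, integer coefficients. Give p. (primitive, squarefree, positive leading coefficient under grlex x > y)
1. The degree is 4 — no degree-3 curve has this shape.
2. Observable constraints: it crosses the y-axis at the gridline y = 0; it meets the x-axis at x = 0 (among the integer gridlines).
3. These observations pin down the coefficients.

3*y^4 + 2*x^3 + 3*x*y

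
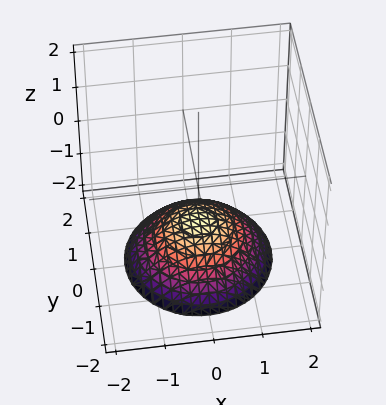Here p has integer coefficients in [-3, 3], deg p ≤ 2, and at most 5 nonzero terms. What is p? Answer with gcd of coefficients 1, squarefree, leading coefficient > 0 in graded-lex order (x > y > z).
1. deg p = 2.
2. Symmetries: rotational symmetry about the z-axis ⇒ p depends on x, y only through x² + y².
3. From the visible intercepts: a circular section at z = -2 has radius between 1 and 2; no x-intercept at any integer in the box.
4. Putting this together gives p.

x^2 + y^2 + 2*z + 2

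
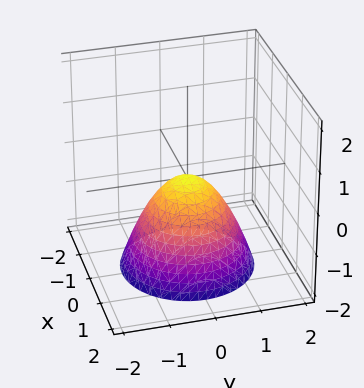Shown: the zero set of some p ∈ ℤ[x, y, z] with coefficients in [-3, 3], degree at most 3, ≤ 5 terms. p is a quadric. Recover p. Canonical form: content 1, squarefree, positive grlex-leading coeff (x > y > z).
x^2 + y^2 + z

deg p = 2.
By symmetry, the surface is invariant under rotation about z: p = q(x² + y², z).
Against the integer gridlines: it meets the y-axis at y = 0 (among the integer gridlines); it meets the x-axis at x = 0 (among the integer gridlines).
These observations pin down the coefficients.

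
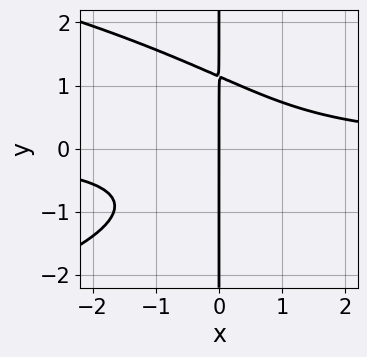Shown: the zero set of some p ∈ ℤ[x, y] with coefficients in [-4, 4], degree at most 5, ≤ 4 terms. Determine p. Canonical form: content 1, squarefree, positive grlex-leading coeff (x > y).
(a) Degree: the shape is more complex than any degree-3 curve, so deg p = 4.
(b) From the visible intercepts: one x-axis crossing is at x = 0; every point of the y-axis in the box is on the curve.
(c) Putting this together gives p.

2*x*y^3 + 3*x^2*y - 3*x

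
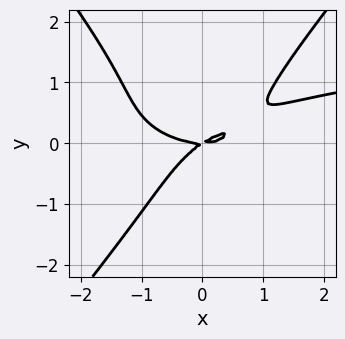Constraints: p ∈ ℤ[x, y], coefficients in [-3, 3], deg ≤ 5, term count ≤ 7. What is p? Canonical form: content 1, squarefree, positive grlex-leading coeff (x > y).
3*x^2*y^2 - 2*y^4 - x^3 + 2*x*y - 3*y^2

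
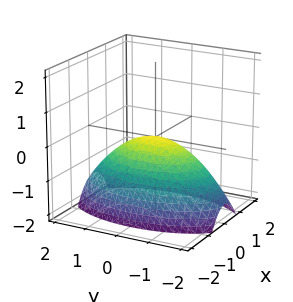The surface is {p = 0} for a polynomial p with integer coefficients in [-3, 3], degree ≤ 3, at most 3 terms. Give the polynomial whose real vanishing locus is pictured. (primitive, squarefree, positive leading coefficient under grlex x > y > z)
1. Degree: a paraboloid; a quadric, so deg p = 2.
2. Symmetries: it's symmetric under y → −y, forcing even powers of y; mirror symmetry x ↦ −x ⇒ only even powers of x.
3. Against the integer gridlines: it crosses the z-axis at the gridline z = 0; one x-axis crossing is at x = 0.
4. Matching integer coefficients to the picture gives p.

3*x^2 + y^2 + 3*z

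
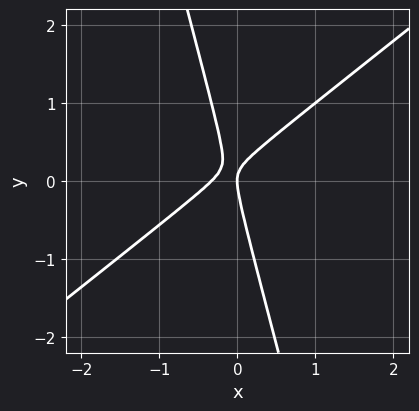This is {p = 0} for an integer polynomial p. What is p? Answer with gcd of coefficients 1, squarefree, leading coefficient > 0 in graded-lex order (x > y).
3*x^2 - 3*x*y - y^2 + x

deg p = 2. No degree-1 curve has this shape.
Reading off the gridlines: one x-axis crossing is at x = 0; it meets the y-axis at y = 0 (among the integer gridlines).
The integer polynomial consistent with all of this is the stated p.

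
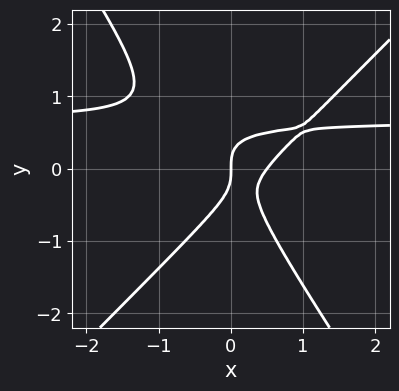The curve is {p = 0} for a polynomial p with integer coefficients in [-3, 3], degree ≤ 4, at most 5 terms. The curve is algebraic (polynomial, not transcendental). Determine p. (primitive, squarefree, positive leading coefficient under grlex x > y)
First, degree: a generic line meets the curve in up to 3 points, so deg p = 3.
Then, observable constraints: it meets the y-axis at y = 0 (among the integer gridlines); it meets the x-axis at x = 0 (among the integer gridlines).
Finally, together with the visible shape, these determine p as stated.

3*x^2*y - x*y^2 - 2*y^3 - 2*x^2 + x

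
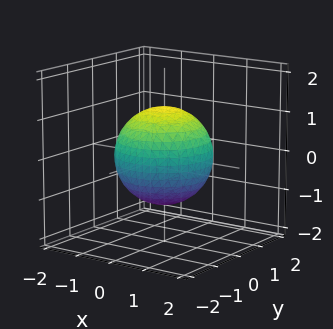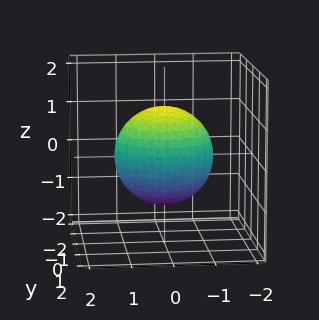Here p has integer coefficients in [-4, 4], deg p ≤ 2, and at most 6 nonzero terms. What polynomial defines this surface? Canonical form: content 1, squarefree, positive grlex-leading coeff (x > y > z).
Degree: the shape is more complex than any degree-1 surface, so deg p = 2.
By symmetry, the surface is invariant under rotation about z: p = q(x² + y², z).
Checking where it meets the axes: a circular section at z = 0 has radius between 1 and 2.
Solving for integer coefficients yields p as stated.

2*x^2 + 2*y^2 + 2*z^2 - 3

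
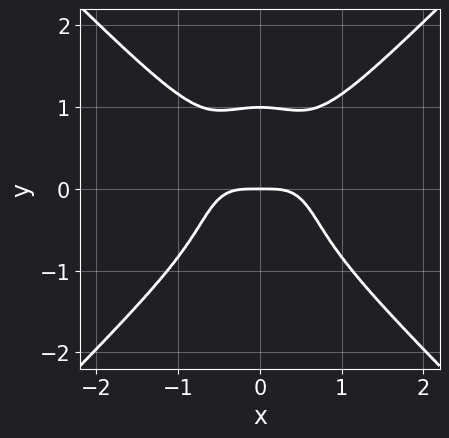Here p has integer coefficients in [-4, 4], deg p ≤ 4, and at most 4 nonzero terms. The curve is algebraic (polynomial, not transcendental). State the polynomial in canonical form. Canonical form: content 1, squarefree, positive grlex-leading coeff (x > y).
(a) deg p = 4. A generic line meets the curve in up to 4 points.
(b) Symmetries: the x ↦ −x reflection is a symmetry, so x appears only in even powers.
(c) From the visible intercepts: it crosses the x-axis at the gridline x = 0; among the integer gridlines, it crosses the y-axis at y ∈ {0, 1}.
(d) Putting this together gives p.

2*x^4 - x^2*y^2 - y^4 + y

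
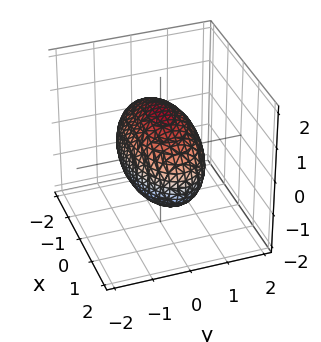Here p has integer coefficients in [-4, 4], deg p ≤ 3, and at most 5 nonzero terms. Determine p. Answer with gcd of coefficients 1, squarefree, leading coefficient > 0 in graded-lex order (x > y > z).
1. The degree is 2 — bounded and convex; a quadric.
2. Symmetries: the z ↦ −z reflection is a symmetry, so z appears only in even powers; mirror symmetry x ↦ −x ⇒ only even powers of x; mirror symmetry y ↦ −y ⇒ only even powers of y.
3. Reading off the gridlines: among the integer gridlines, it crosses the y-axis at y ∈ {-1, 1}.
4. Together with the visible shape, these determine p as stated.

x^2 + 3*y^2 + 2*z^2 - 3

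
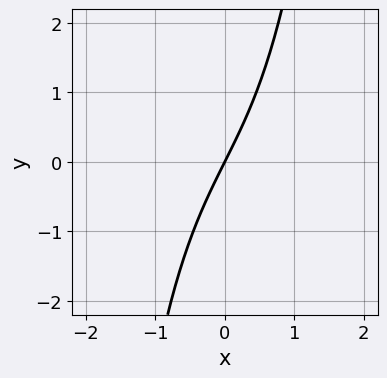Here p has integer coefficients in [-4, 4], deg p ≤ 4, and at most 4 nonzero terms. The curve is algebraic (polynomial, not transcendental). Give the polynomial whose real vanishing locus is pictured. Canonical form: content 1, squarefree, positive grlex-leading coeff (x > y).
x^3 + 2*x - y

1. Degree: no degree-2 curve has this shape, so deg p = 3.
2. Reading off the gridlines: it crosses the y-axis at the gridline y = 0; it meets the x-axis at x = 0 (among the integer gridlines).
3. These observations pin down the coefficients.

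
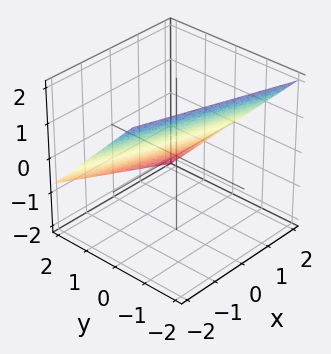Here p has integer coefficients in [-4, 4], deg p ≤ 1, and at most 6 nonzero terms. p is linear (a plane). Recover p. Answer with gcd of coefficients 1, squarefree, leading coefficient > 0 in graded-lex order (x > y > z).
x + 3*y + 3*z - 2

(a) Degree: the surface is flat (a plane), so deg p = 1.
(b) From the axis intercepts and sections: it crosses the x-axis at the gridline x = 2.
(c) Fitting integer coefficients to these (and the overall shape) gives p.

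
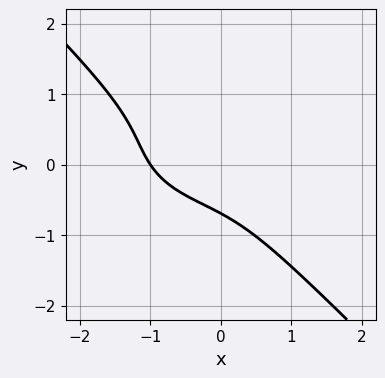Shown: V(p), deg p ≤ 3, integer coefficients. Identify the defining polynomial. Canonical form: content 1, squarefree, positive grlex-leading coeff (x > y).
The degree is 3 — a generic line meets the curve in up to 3 points.
Against the integer gridlines: it meets the x-axis at x = -1 (among the integer gridlines).
Together with the visible shape, these determine p as stated.

x^3 + 2*x*y^2 + 3*y^3 - 2*x*y + 1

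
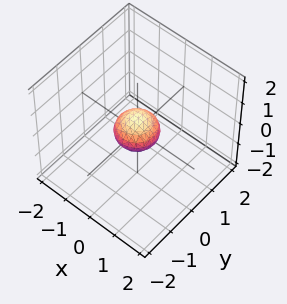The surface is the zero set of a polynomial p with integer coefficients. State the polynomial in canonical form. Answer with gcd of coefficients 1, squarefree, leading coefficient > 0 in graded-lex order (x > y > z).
2*x^2 + 2*y^2 + 3*z^2 - 1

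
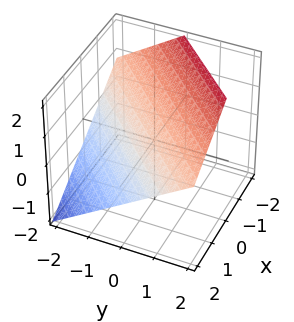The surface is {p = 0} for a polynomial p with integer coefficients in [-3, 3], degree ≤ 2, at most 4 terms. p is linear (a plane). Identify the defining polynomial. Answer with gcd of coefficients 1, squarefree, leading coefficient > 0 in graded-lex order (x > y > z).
2*x - 2*y + 3*z - 2

1. deg p = 1. The surface is flat (a plane).
2. Checking where it meets the axes: it crosses the x-axis at the gridline x = 1; it crosses the y-axis at the gridline y = -1.
3. Together with the visible shape, these determine p as stated.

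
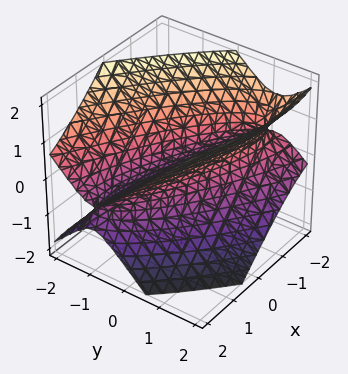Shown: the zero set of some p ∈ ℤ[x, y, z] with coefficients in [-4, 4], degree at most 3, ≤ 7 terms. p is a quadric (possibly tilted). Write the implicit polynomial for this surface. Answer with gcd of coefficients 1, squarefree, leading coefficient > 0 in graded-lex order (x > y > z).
(a) Degree: a generic line meets the surface in up to 2 points, so deg p = 2.
(b) Checking where it meets the axes: it misses every integer gridline on the z-axis.
(c) Solving for integer coefficients yields p as stated.

x^2 + 3*x*y - 2*x*z + 3*y^2 - 3*z^2 - 2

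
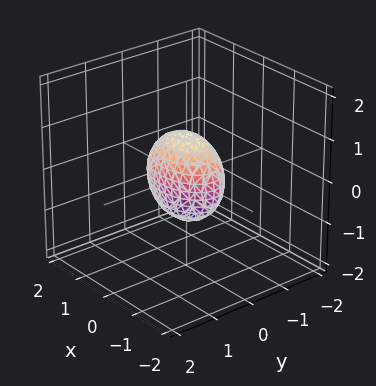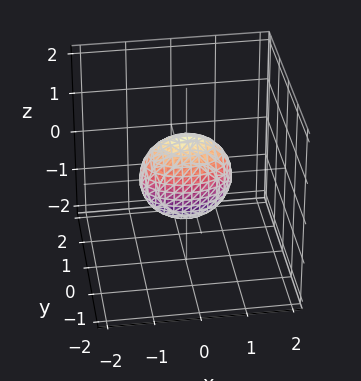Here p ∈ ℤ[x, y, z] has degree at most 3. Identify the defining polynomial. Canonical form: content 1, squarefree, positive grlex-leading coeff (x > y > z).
x^2 + 2*y^2 + z^2 - 1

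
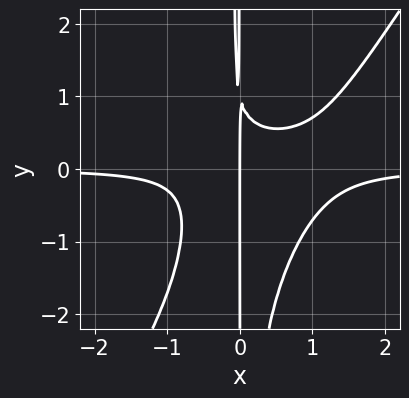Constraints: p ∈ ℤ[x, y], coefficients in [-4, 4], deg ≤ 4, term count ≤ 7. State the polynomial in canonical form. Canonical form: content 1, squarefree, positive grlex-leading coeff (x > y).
3*x^3*y - 2*x^2*y^2 - 2*x^2*y - x*y + x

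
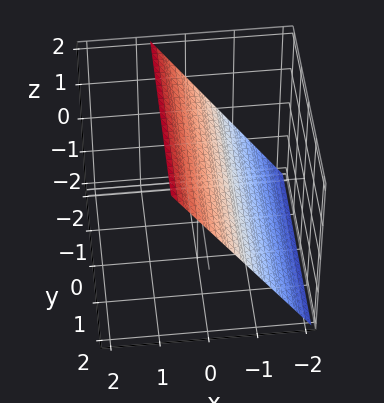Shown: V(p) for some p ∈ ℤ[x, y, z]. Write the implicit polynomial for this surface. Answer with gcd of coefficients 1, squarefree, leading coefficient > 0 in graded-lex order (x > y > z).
First, deg p = 1.
Next, against the integer gridlines: no y-intercept at any integer in the box; it meets the z-axis at z = 1 (among the integer gridlines).
Finally, matching integer coefficients to the picture gives p.

3*x - 2*z + 2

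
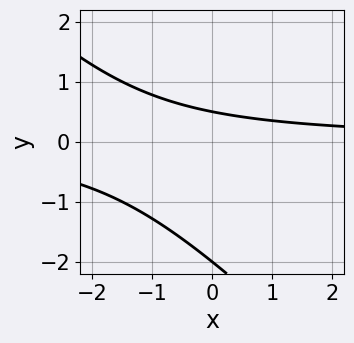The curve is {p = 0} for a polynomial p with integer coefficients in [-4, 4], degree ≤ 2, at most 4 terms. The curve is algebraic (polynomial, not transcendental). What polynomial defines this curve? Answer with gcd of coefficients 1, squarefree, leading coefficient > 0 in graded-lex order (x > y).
First, degree: no degree-1 curve has this shape, so deg p = 2.
Then, from the axis intercepts and sections: one y-axis crossing is at y = -2; it misses every integer gridline on the x-axis.
Finally, fitting integer coefficients to these (and the overall shape) gives p.

2*x*y + 2*y^2 + 3*y - 2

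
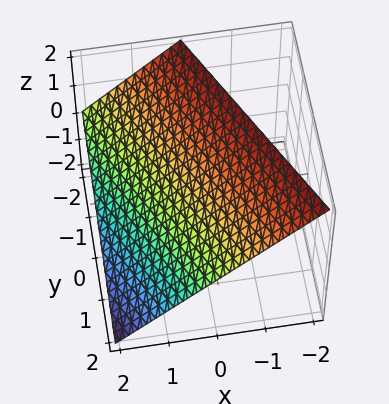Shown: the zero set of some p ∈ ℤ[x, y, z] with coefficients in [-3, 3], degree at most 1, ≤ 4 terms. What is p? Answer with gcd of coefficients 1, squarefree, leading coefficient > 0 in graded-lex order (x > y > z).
(a) The degree is 1 — the surface is flat (a plane).
(b) From the visible intercepts: it meets the x-axis at x = 1 (among the integer gridlines); one z-axis crossing is at z = 1.
(c) Together with the visible shape, these determine p as stated.

2*x + y + 2*z - 2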